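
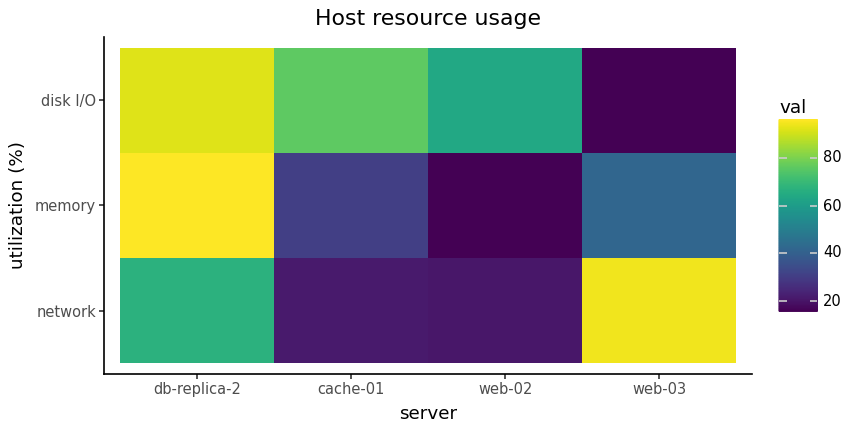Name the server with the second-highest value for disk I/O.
cache-01

Top 3 for disk I/O: db-replica-2 ≈ 90, cache-01 ≈ 80, web-02 ≈ 60.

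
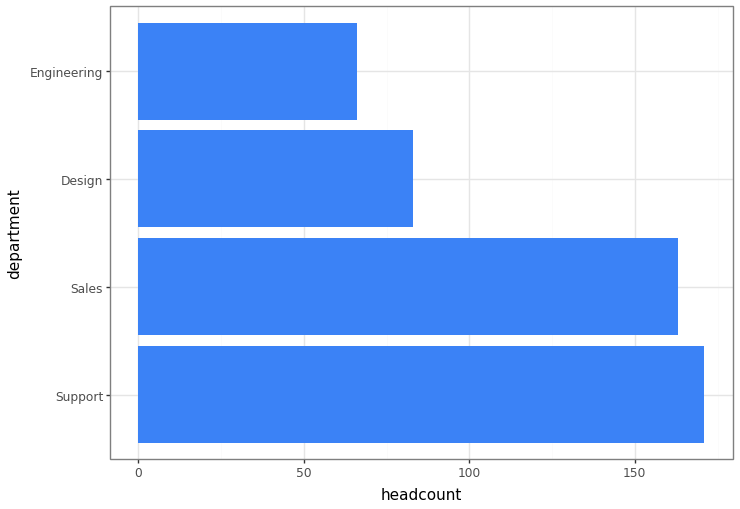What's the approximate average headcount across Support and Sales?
(180 + 160) / 2 ≈ 170.

≈ 170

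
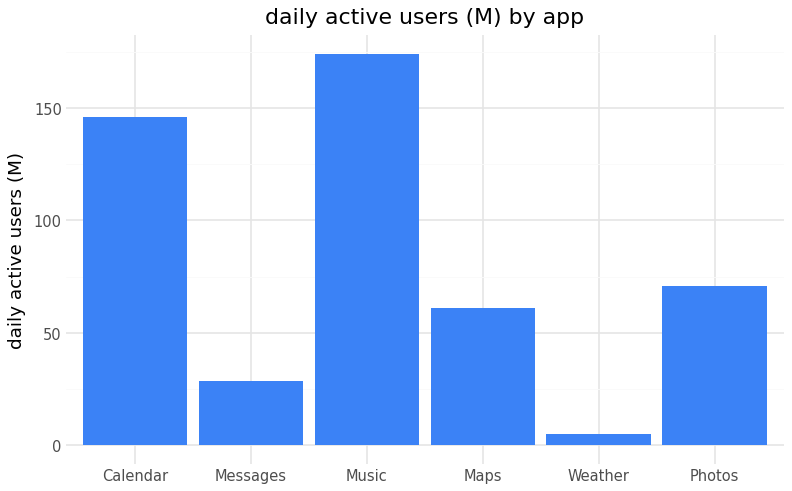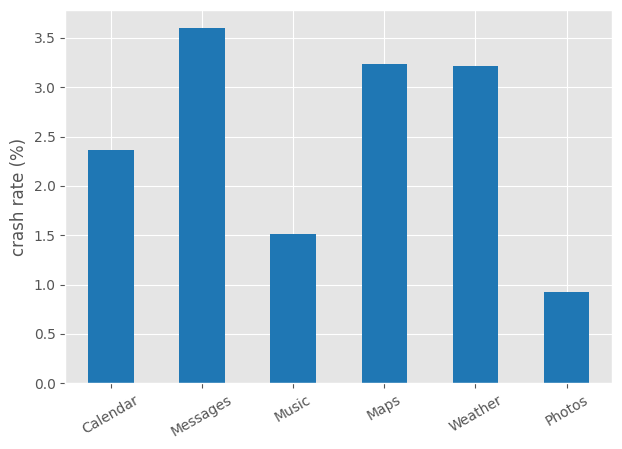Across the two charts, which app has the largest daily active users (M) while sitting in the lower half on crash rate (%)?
Chart 2 median crash rate (%) ≈ 3; below-median apps: Calendar, Music, Photos. Among those, Music has the highest daily active users (M) (≈ 180).

Music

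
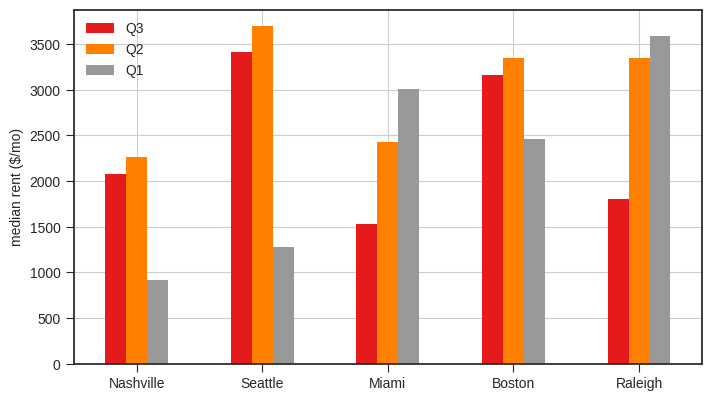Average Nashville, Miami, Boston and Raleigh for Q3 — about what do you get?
(2000 + 1500 + 3000 + 2000) / 4 ≈ 2125.

≈ 2125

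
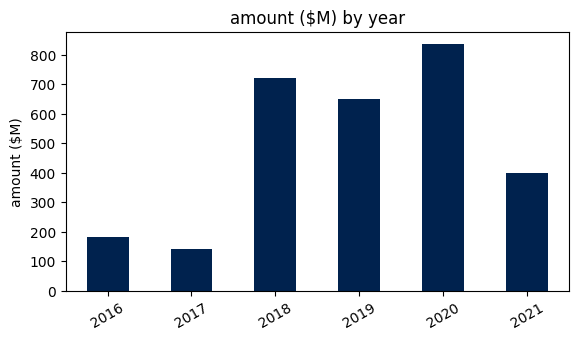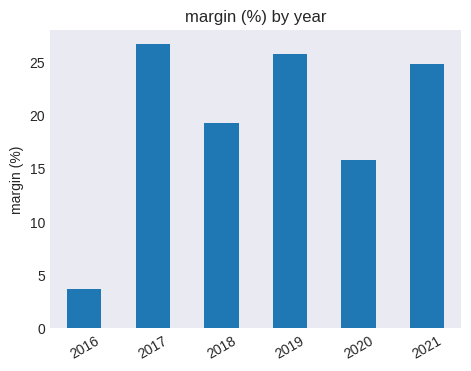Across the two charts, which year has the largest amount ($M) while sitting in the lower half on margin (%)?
Chart 2 median margin (%) ≈ 20; below-median years: 2016, 2018, 2020. Among those, 2020 has the highest amount ($M) (≈ 800).

2020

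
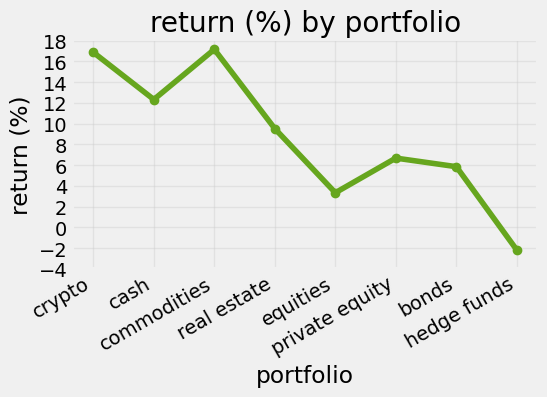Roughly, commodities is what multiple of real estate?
≈ 1.8×

commodities ≈ 18, real estate ≈ 10; 18/10 ≈ 1.8.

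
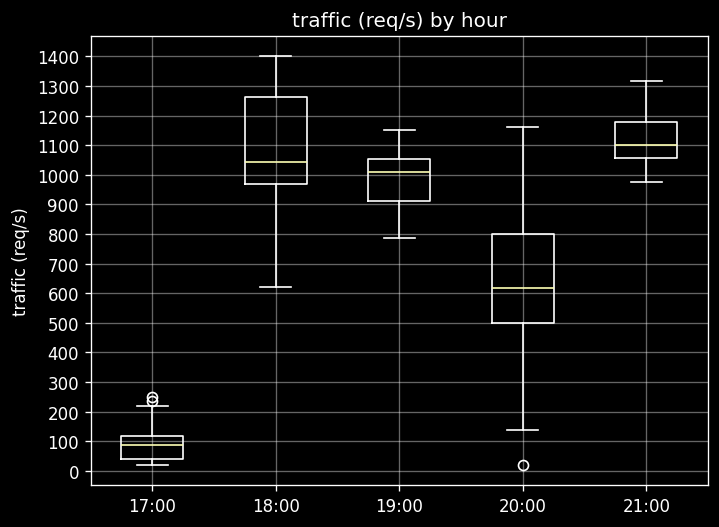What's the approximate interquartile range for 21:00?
≈ 100

Q3 ≈ 1200, Q1 ≈ 1100; IQR ≈ 100.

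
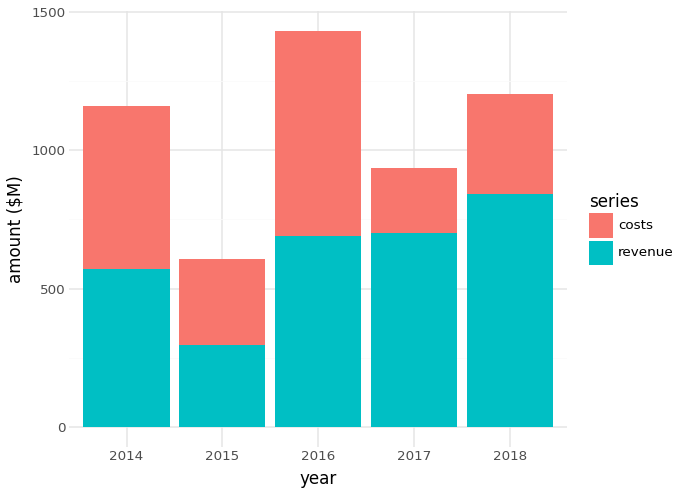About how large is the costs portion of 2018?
≈ 400

costs top ≈ 1200, bottom ≈ 800; segment ≈ 400.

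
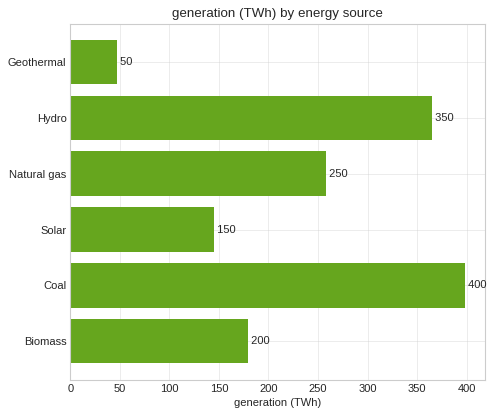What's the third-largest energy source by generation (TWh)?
Natural gas

Top 4: Coal ≈ 400, Hydro ≈ 350, Natural gas ≈ 250, Biomass ≈ 200.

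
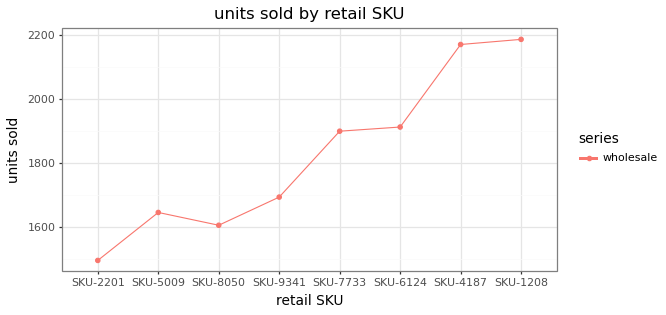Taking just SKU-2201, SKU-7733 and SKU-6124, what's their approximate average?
≈ 1767

(1500 + 1900 + 1900) / 3 ≈ 1767.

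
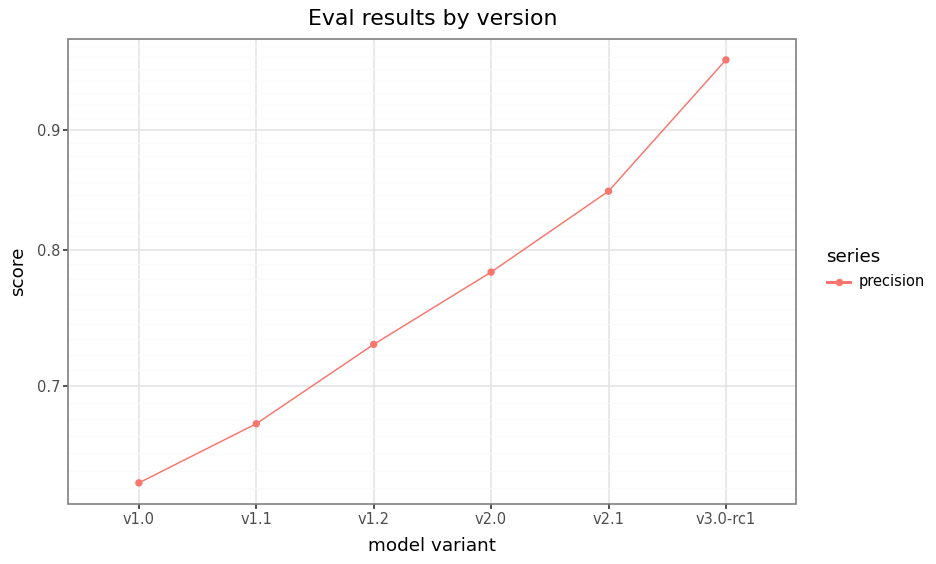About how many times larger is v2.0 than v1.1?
≈ 1.23×

v2.0 ≈ 0.80, v1.1 ≈ 0.65; 0.80/0.65 ≈ 1.23.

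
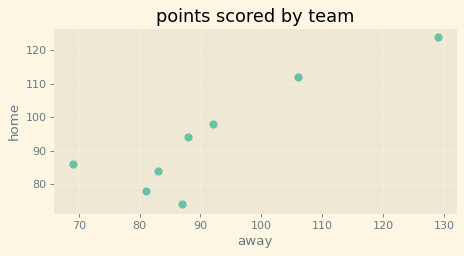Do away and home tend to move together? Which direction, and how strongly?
Points are positively correlated; strong (|r| ≈ 0.9).

positive, strong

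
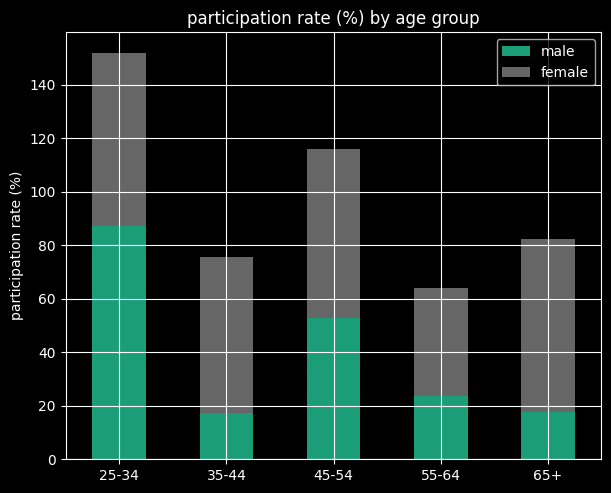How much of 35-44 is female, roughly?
female top ≈ 80, bottom ≈ 20; segment ≈ 60.

≈ 60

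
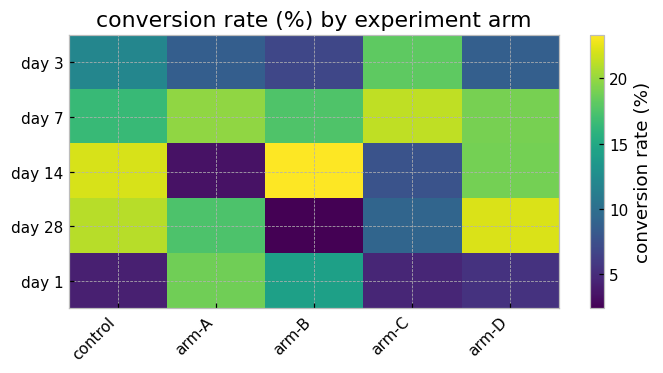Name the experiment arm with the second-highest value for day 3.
control

Top 3 for day 3: arm-C ≈ 18, control ≈ 12, arm-D ≈ 8.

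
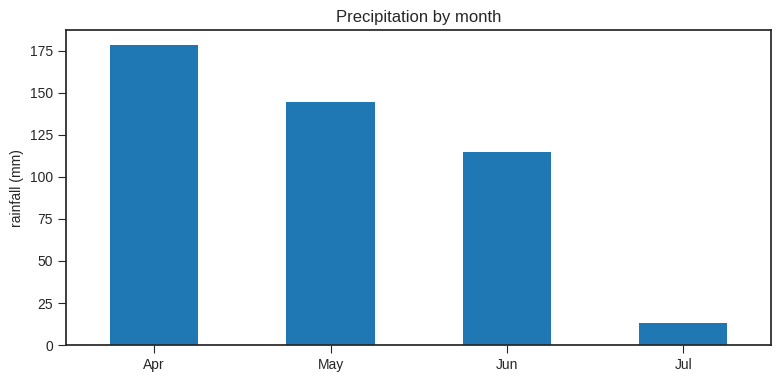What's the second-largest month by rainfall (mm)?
May

Top 3: Apr ≈ 180, May ≈ 140, Jun ≈ 120.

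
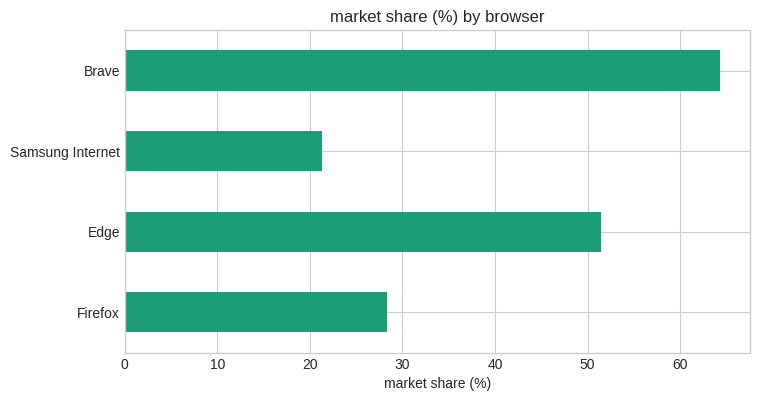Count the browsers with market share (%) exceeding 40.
Above 40: Edge, Brave.

2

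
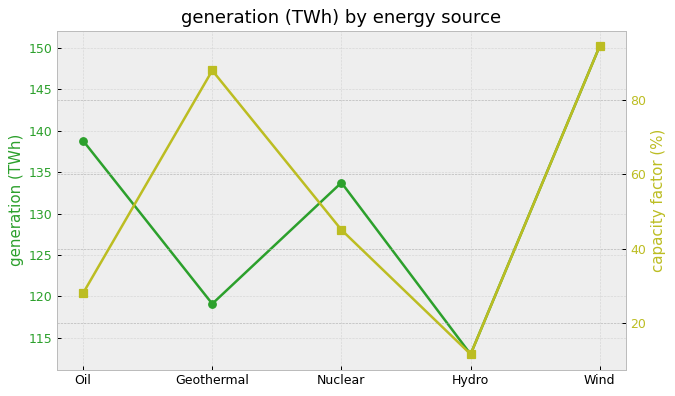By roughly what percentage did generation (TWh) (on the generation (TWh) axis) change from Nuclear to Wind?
Nuclear ≈ 135, Wind ≈ 150; (150 − 135) / 135 ≈ +11.1%.

≈ +11.1%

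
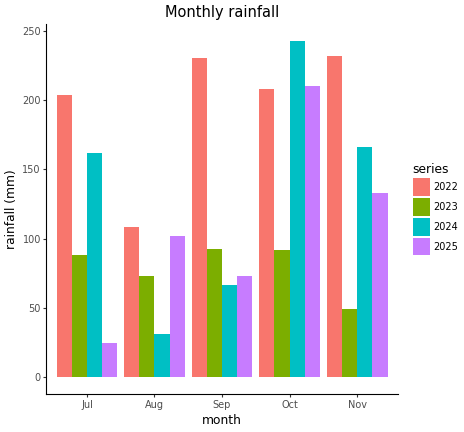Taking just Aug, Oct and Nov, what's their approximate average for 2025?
≈ 142

(100 + 200 + 125) / 3 ≈ 142.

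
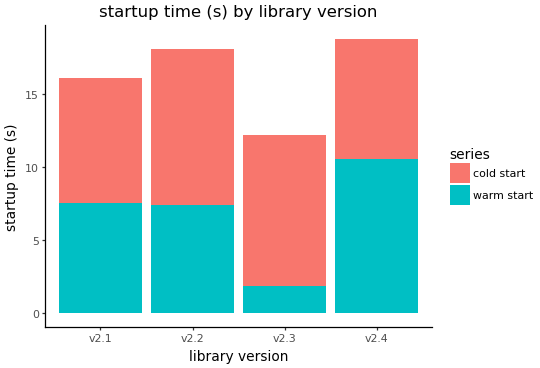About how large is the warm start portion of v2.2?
warm start top ≈ 8, bottom ≈ 0; segment ≈ 8.

≈ 8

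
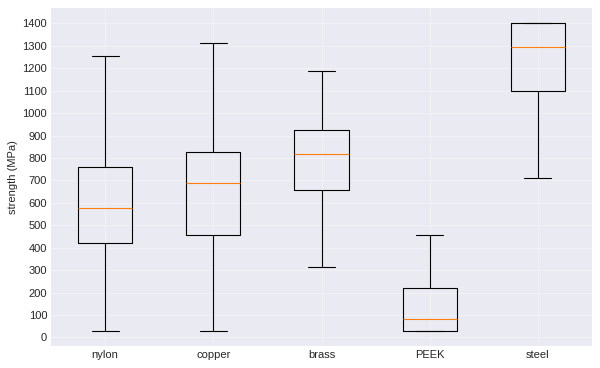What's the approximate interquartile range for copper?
Q3 ≈ 800, Q1 ≈ 500; IQR ≈ 300.

≈ 300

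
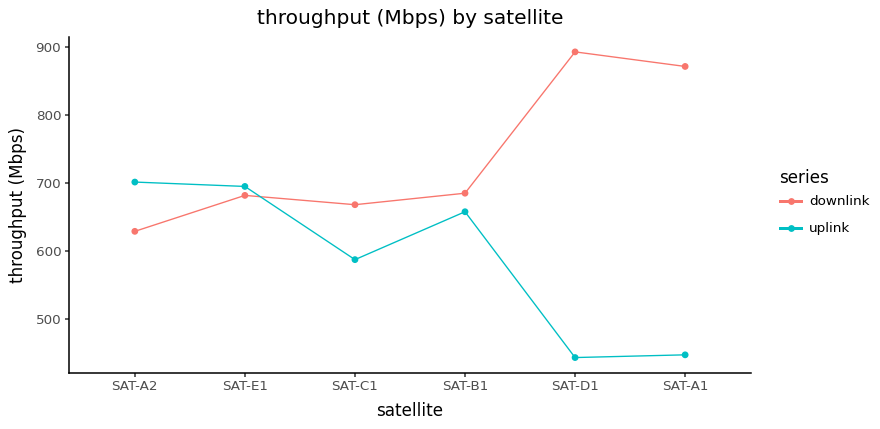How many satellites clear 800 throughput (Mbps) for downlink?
Above 800: SAT-D1, SAT-A1.

2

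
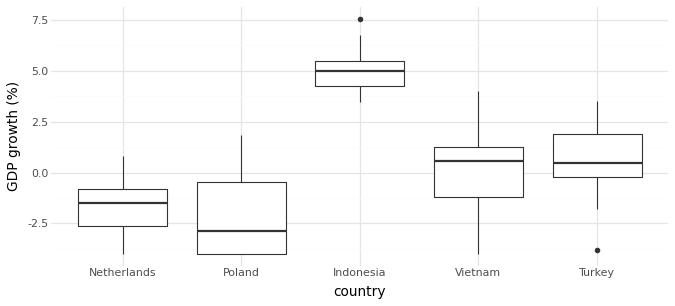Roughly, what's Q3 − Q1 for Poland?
≈ 4

Q3 ≈ 0, Q1 ≈ -4; IQR ≈ 4.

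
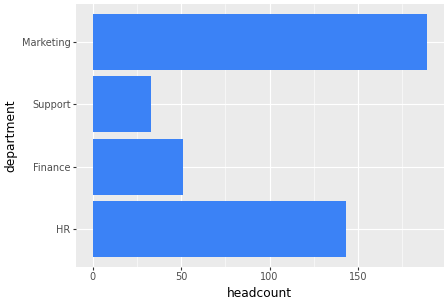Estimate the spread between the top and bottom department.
Max Marketing ≈ 180, min Support ≈ 40; range ≈ 140.

≈ 140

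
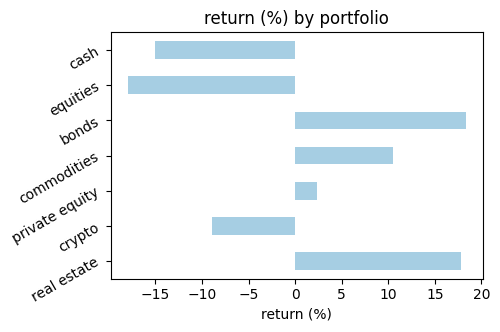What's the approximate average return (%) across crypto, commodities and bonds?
≈ 7

(-10 + 10 + 20) / 3 ≈ 7.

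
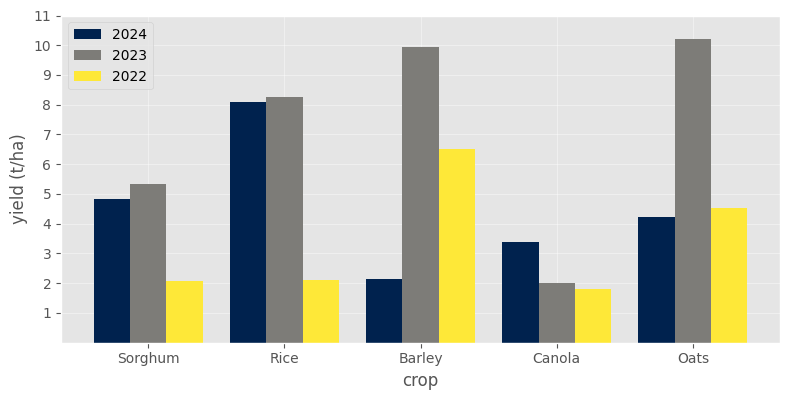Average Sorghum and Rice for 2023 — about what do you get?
(5 + 8) / 2 ≈ 6.

≈ 6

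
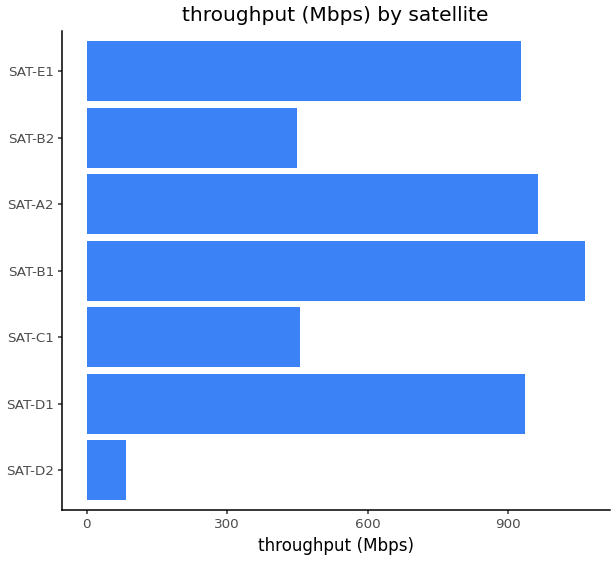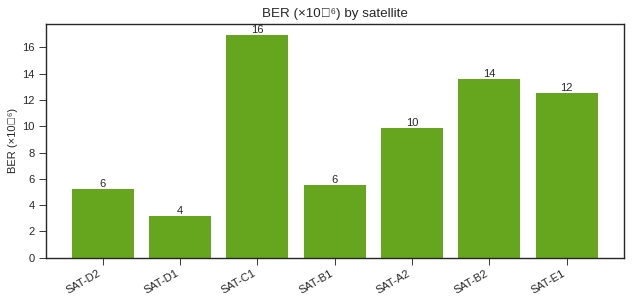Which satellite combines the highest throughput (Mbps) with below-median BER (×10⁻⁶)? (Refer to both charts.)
Chart 2 median BER (×10⁻⁶) ≈ 10; below-median satellites: SAT-D2, SAT-D1, SAT-B1. Among those, SAT-B1 has the highest throughput (Mbps) (≈ 1100).

SAT-B1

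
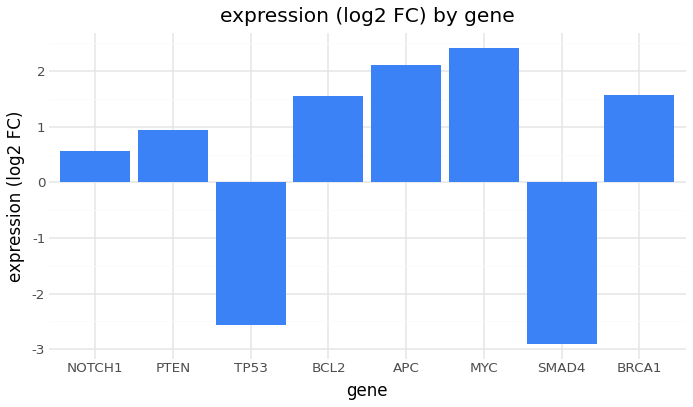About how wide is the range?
≈ 5.5

Max MYC ≈ 2.5, min SMAD4 ≈ -3.0; range ≈ 5.5.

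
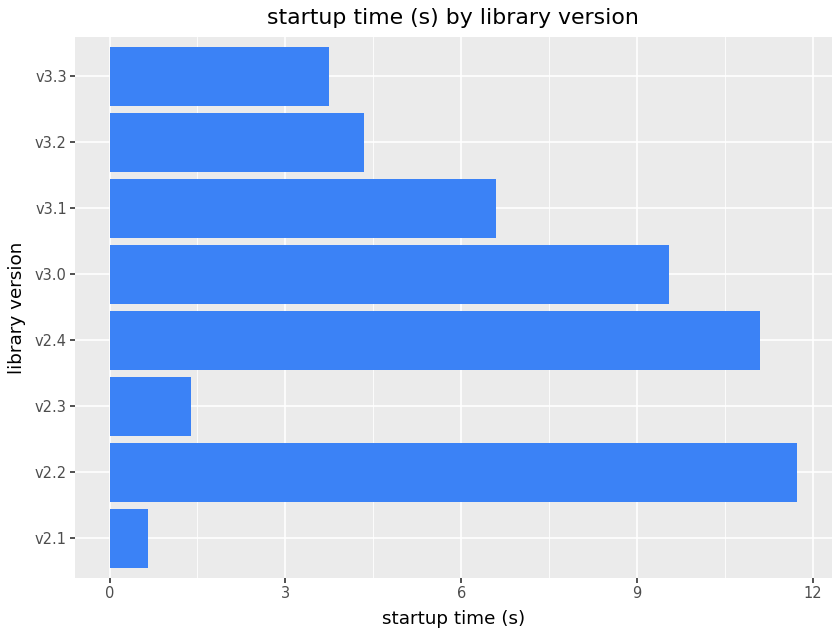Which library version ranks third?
v3.0

Top 4: v2.2 ≈ 12, v2.4 ≈ 11, v3.0 ≈ 10, v3.1 ≈ 7.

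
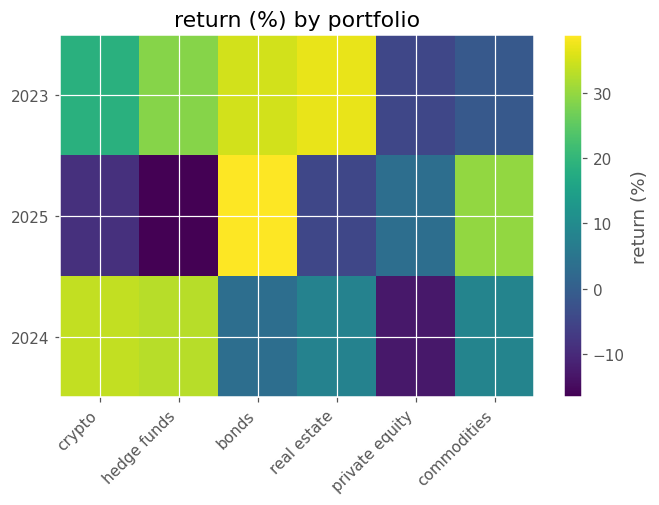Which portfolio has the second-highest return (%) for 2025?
Top 3 for 2025: bonds ≈ 40, commodities ≈ 30, private equity ≈ 5.

commodities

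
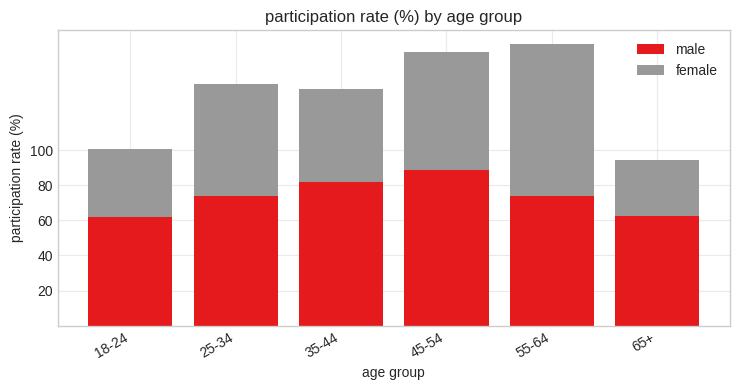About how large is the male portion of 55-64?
male top ≈ 80, bottom ≈ 0; segment ≈ 80.

≈ 80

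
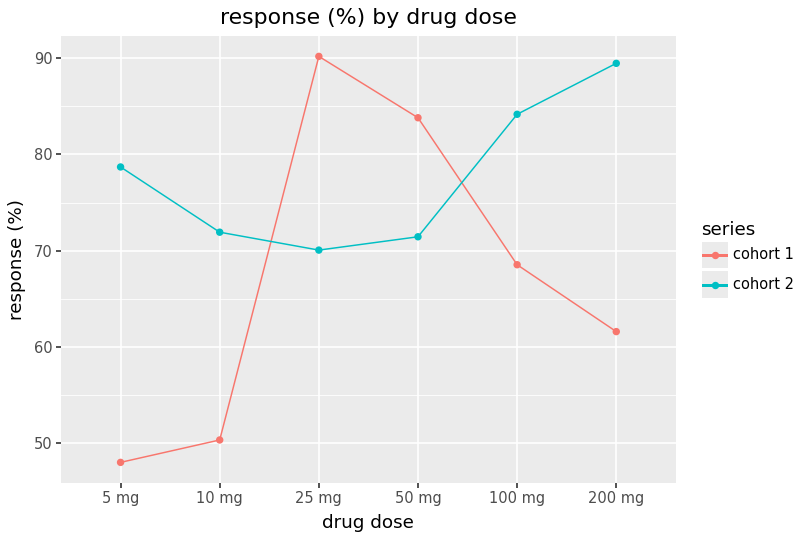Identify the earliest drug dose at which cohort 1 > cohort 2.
25 mg

10 mg: cohort 1 ≈ 50 vs cohort 2 ≈ 70 (not yet); 25 mg: cohort 1 ≈ 90 vs cohort 2 ≈ 70 (first crossover).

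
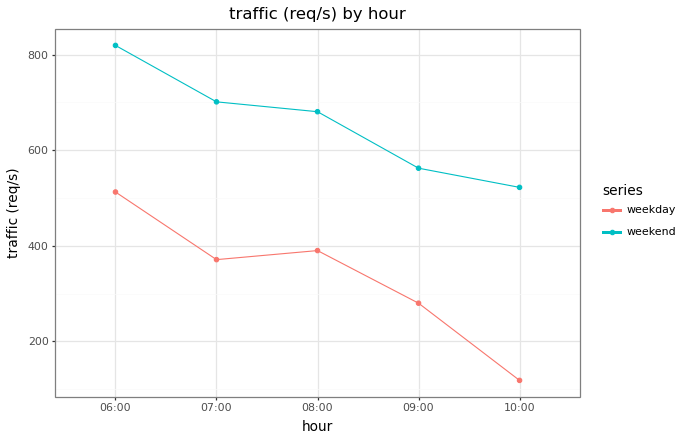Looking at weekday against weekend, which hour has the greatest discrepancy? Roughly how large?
10:00: weekday ≈ 100, weekend ≈ 500 → gap ≈ 400. Next-largest (07:00) is only ≈ 300.

10:00, ≈ 400 req/s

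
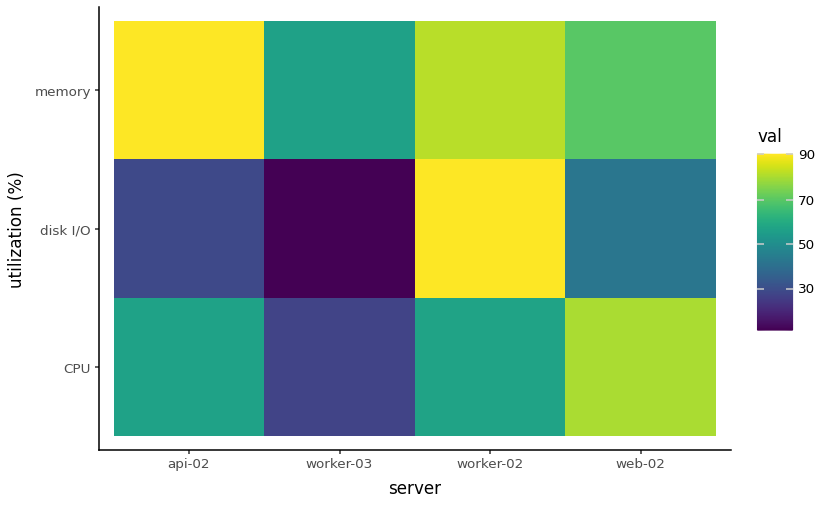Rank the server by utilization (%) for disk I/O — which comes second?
web-02

Top 3 for disk I/O: worker-02 ≈ 90, web-02 ≈ 40, api-02 ≈ 30.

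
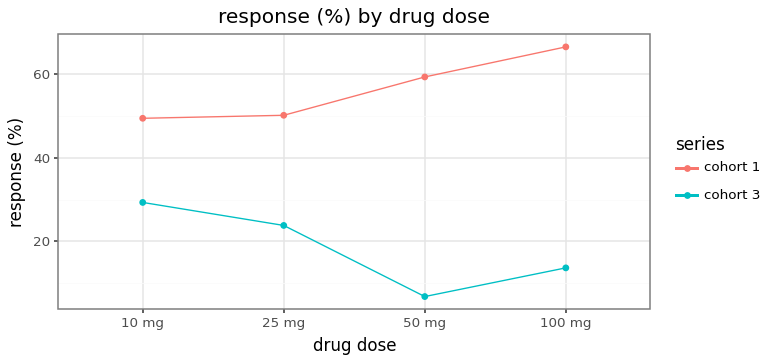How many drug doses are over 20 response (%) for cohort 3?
Above 20: 10 mg, 25 mg.

2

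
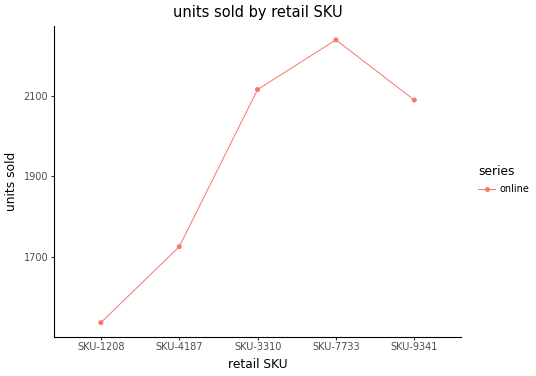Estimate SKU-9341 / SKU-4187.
≈ 1.24×

SKU-9341 ≈ 2100, SKU-4187 ≈ 1700; 2100/1700 ≈ 1.24.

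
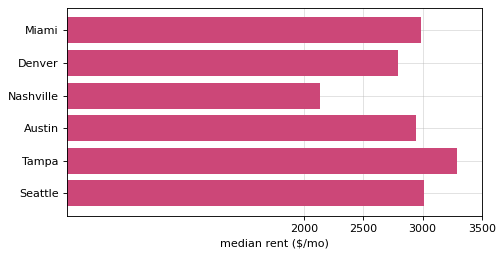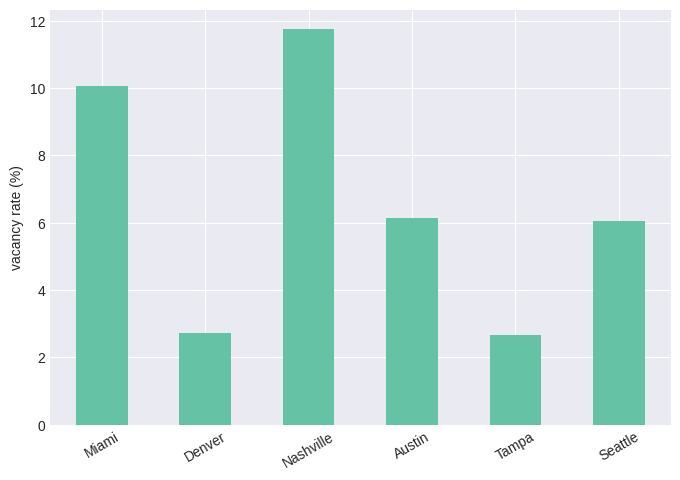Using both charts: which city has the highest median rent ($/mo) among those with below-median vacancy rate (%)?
Chart 2 median vacancy rate (%) ≈ 6; below-median cities: Denver, Tampa, Seattle. Among those, Tampa has the highest median rent ($/mo) (≈ 3500).

Tampa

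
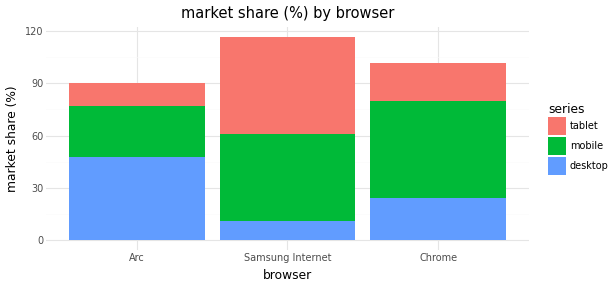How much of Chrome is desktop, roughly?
≈ 20

desktop top ≈ 20, bottom ≈ 0; segment ≈ 20.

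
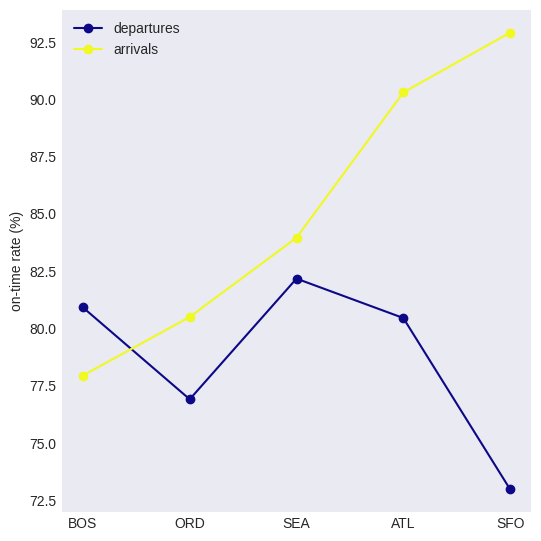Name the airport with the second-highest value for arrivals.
Top 3 for arrivals: SFO ≈ 92, ATL ≈ 90, SEA ≈ 84.

ATL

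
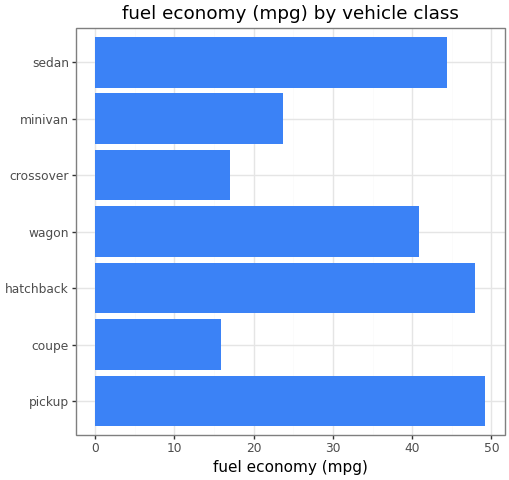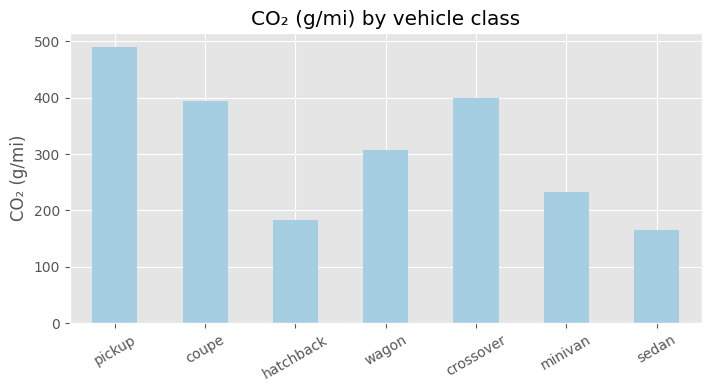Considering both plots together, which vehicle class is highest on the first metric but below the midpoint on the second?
hatchback

Chart 2 median CO₂ (g/mi) ≈ 300; below-median vehicle classes: hatchback, minivan, sedan. Among those, hatchback has the highest fuel economy (mpg) (≈ 50).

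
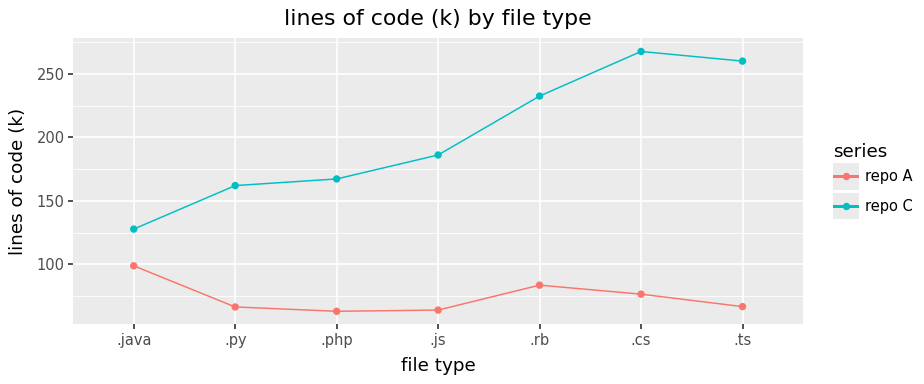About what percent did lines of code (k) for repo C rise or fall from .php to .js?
.php ≈ 160, .js ≈ 180; (180 − 160) / 160 ≈ +12.5%.

≈ +12.5%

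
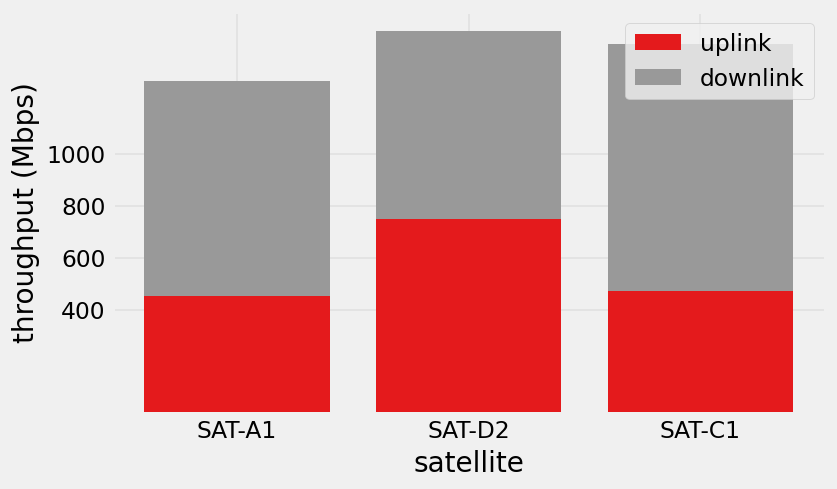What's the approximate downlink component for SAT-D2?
downlink top ≈ 1400, bottom ≈ 800; segment ≈ 600.

≈ 600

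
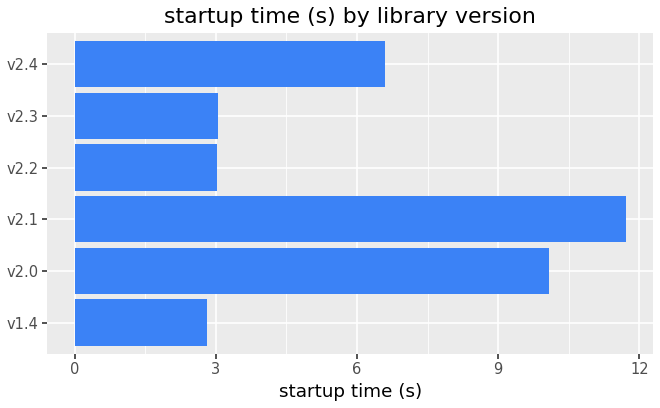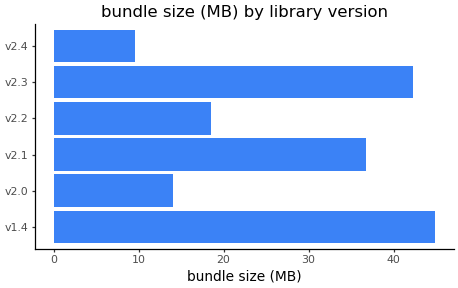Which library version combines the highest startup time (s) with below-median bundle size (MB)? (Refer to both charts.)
v2.0

Chart 2 median bundle size (MB) ≈ 30; below-median library versions: v2.0, v2.2, v2.4. Among those, v2.0 has the highest startup time (s) (≈ 10).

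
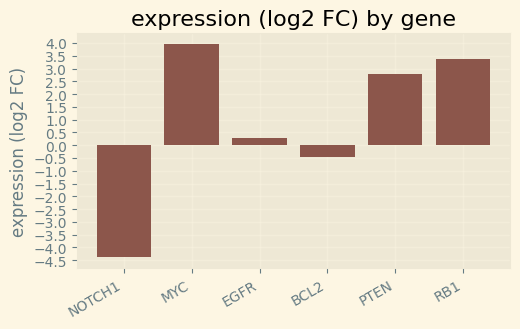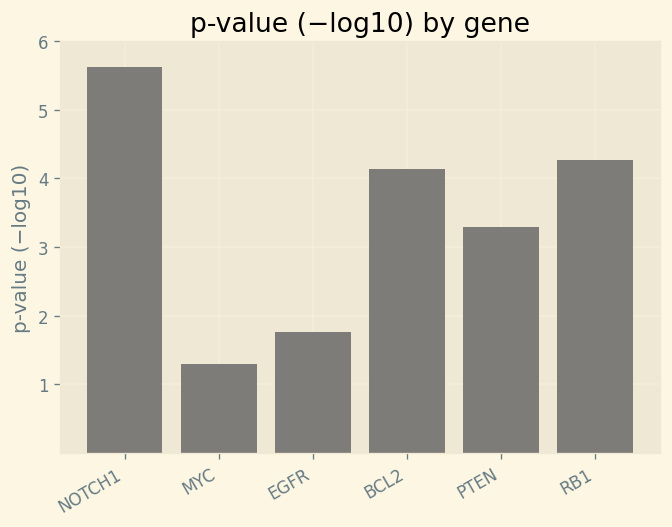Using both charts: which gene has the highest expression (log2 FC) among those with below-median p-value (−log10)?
Chart 2 median p-value (−log10) ≈ 4; below-median genes: MYC, EGFR, PTEN. Among those, MYC has the highest expression (log2 FC) (≈ 4).

MYC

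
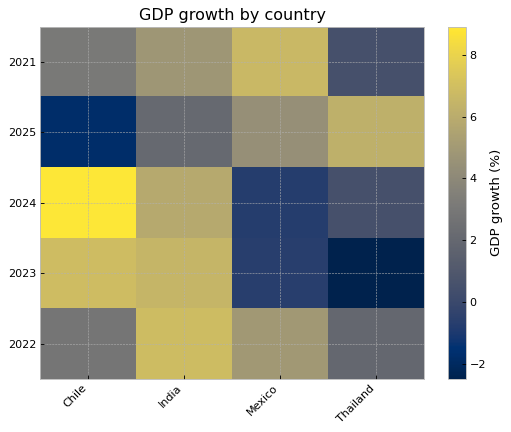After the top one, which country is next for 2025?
Top 3 for 2025: Thailand ≈ 6, Mexico ≈ 4, India ≈ 2.

Mexico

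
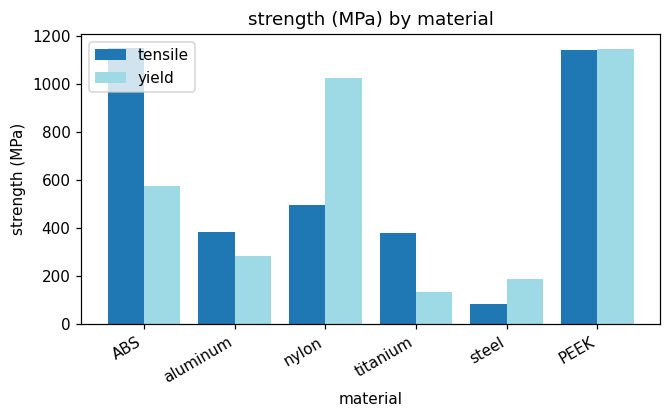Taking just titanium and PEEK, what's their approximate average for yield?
≈ 600

(100 + 1100) / 2 ≈ 600.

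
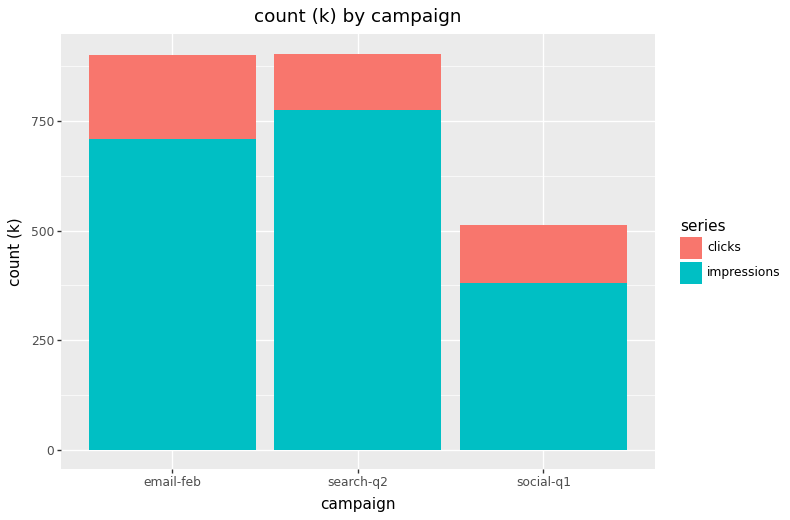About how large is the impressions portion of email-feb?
≈ 700

impressions top ≈ 700, bottom ≈ 0; segment ≈ 700.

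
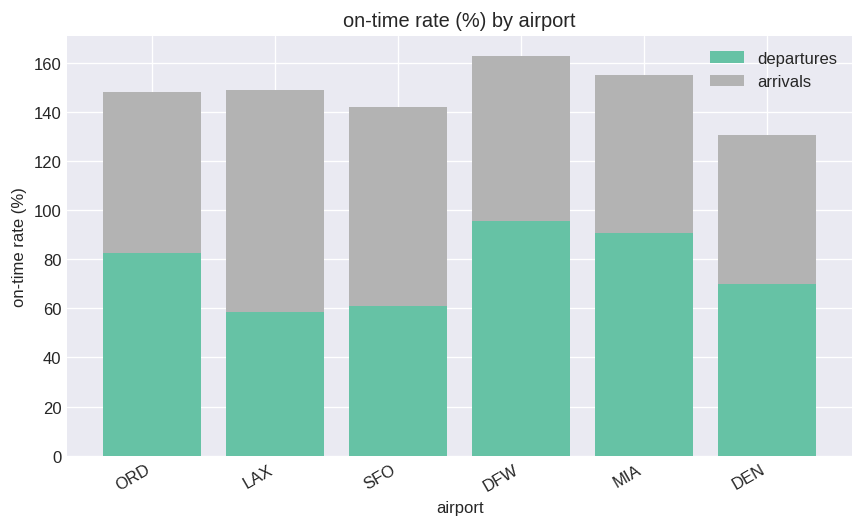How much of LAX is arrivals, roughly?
≈ 80

arrivals top ≈ 140, bottom ≈ 60; segment ≈ 80.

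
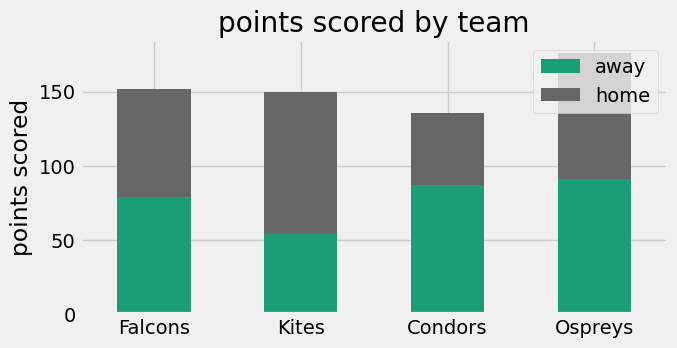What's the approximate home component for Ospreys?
home top ≈ 180, bottom ≈ 100; segment ≈ 80.

≈ 80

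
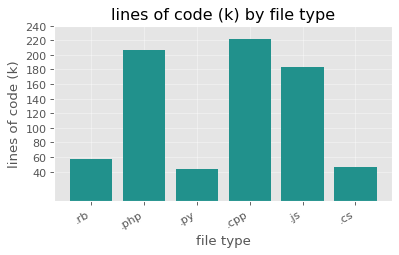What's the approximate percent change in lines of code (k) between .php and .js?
≈ -10%

.php ≈ 200, .js ≈ 180; (180 − 200) / 200 ≈ -10%.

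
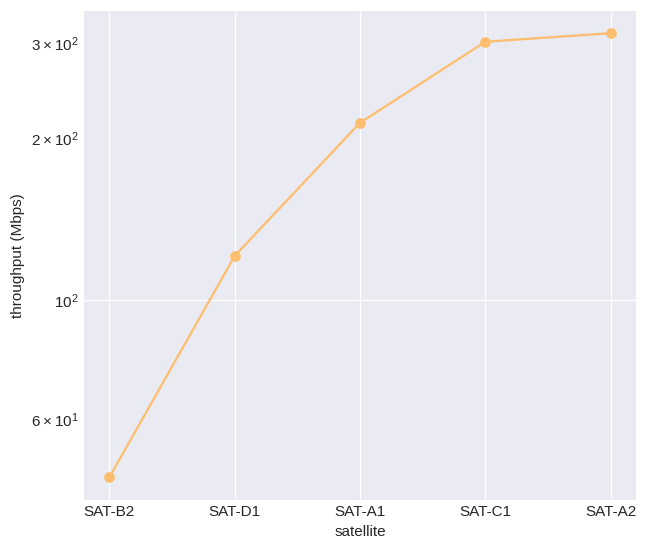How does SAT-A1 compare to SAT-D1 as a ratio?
SAT-A1 ≈ 225, SAT-D1 ≈ 125; 225/125 ≈ 1.8.

≈ 1.8×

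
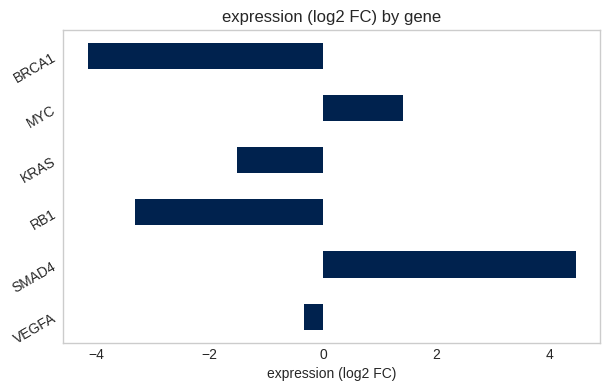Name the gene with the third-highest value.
Top 4: SMAD4 ≈ 4, MYC ≈ 1, VEGFA ≈ 0, KRAS ≈ -2.

VEGFA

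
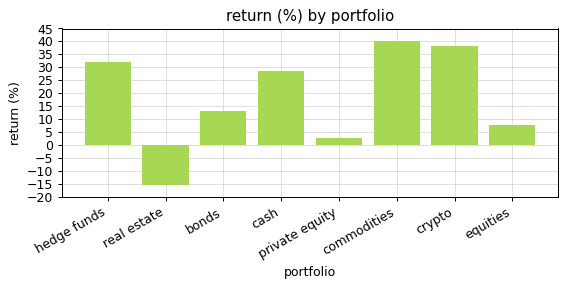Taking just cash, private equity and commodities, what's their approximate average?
(30 + 5 + 40) / 3 ≈ 25.

≈ 25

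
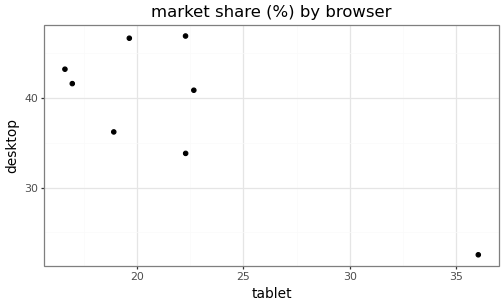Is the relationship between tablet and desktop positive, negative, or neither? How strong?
Points are negatively correlated; strong (|r| ≈ 0.8).

negative, strong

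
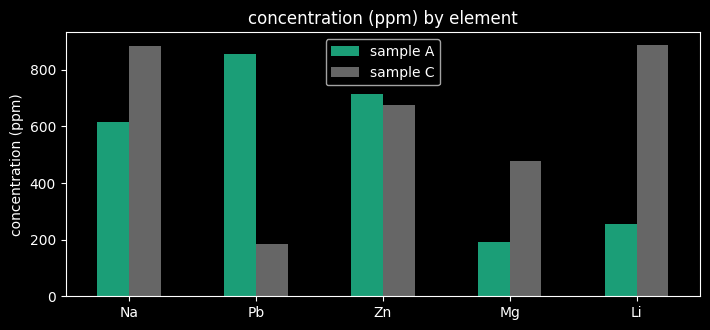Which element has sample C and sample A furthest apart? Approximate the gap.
Pb, ≈ 700 ppm

Pb: sample C ≈ 200, sample A ≈ 900 → gap ≈ 700. Next-largest (Li) is only ≈ 600.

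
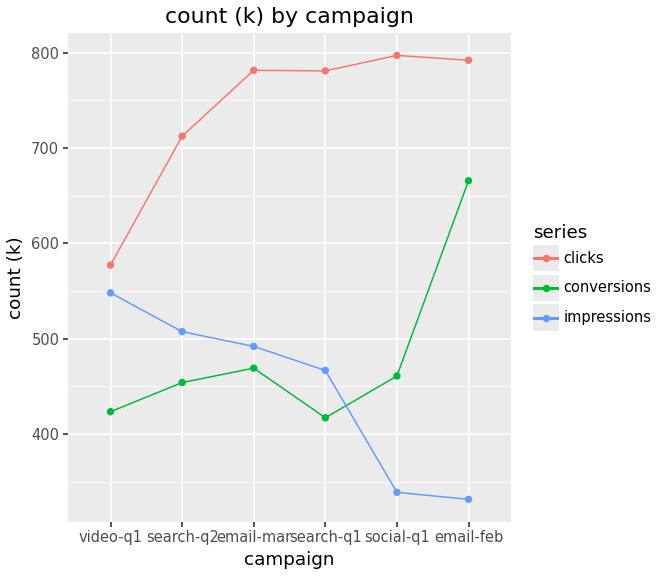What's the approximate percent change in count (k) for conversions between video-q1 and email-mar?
≈ +12.5%

video-q1 ≈ 400, email-mar ≈ 450; (450 − 400) / 400 ≈ +12.5%.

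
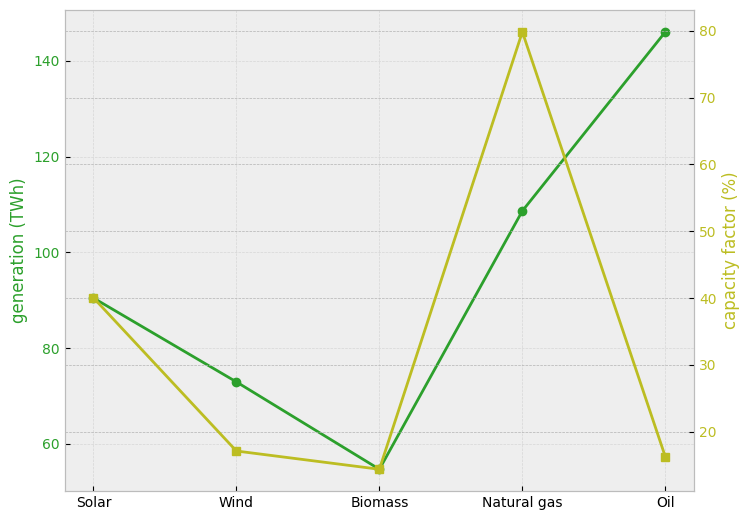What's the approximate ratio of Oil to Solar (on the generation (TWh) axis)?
Oil ≈ 150, Solar ≈ 90; 150/90 ≈ 1.67.

≈ 1.67×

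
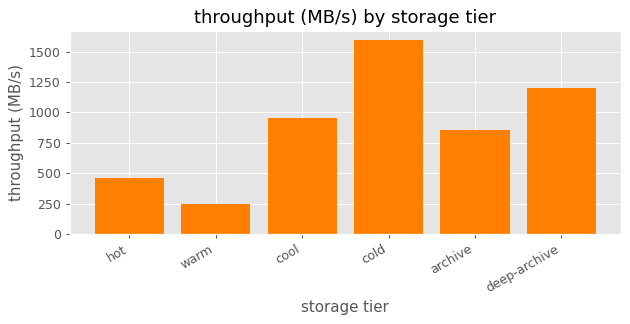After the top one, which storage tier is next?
Top 3: cold ≈ 1600, deep-archive ≈ 1200, cool ≈ 1000.

deep-archive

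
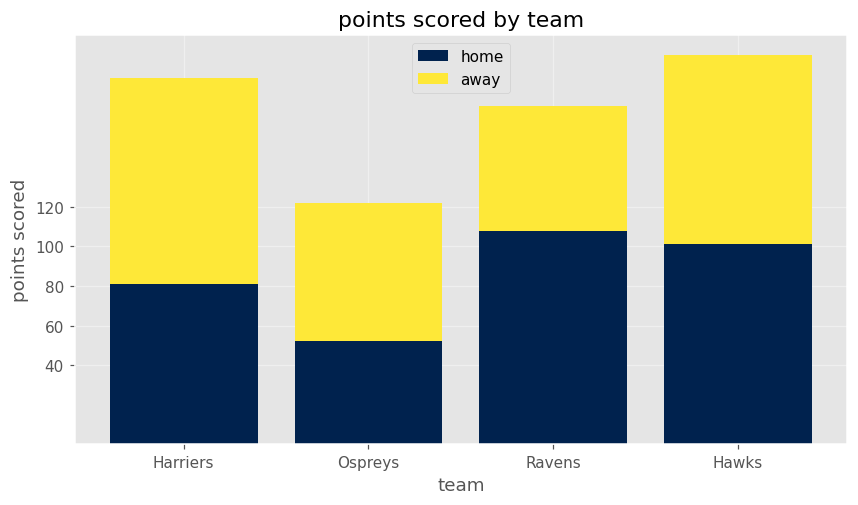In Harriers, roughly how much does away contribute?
≈ 100

away top ≈ 180, bottom ≈ 80; segment ≈ 100.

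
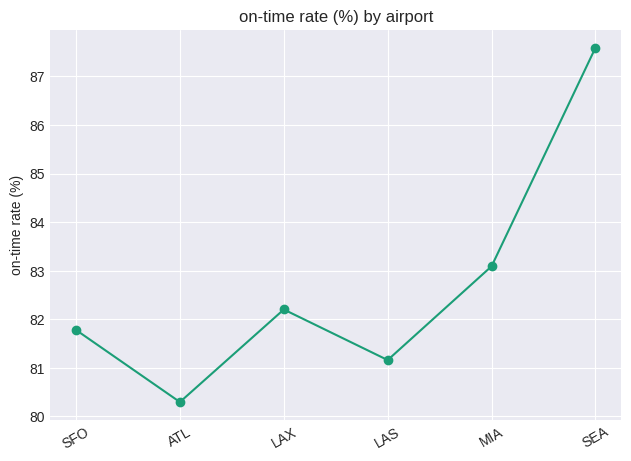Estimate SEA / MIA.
SEA ≈ 88, MIA ≈ 83; 88/83 ≈ 1.06.

≈ 1.06×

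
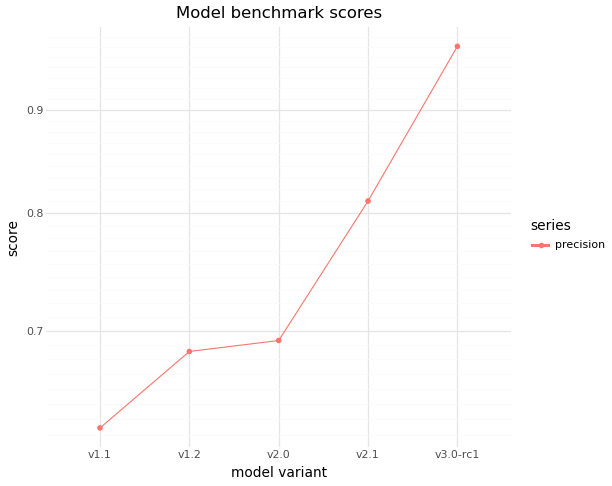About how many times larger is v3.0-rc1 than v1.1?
v3.0-rc1 ≈ 0.95, v1.1 ≈ 0.65; 0.95/0.65 ≈ 1.46.

≈ 1.46×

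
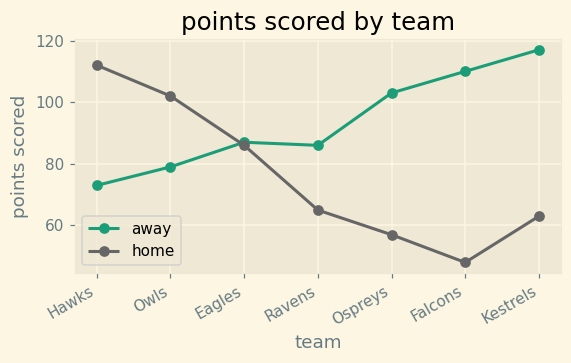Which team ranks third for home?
Top 4 for home: Hawks ≈ 110, Owls ≈ 100, Eagles ≈ 90, Ravens ≈ 60.

Eagles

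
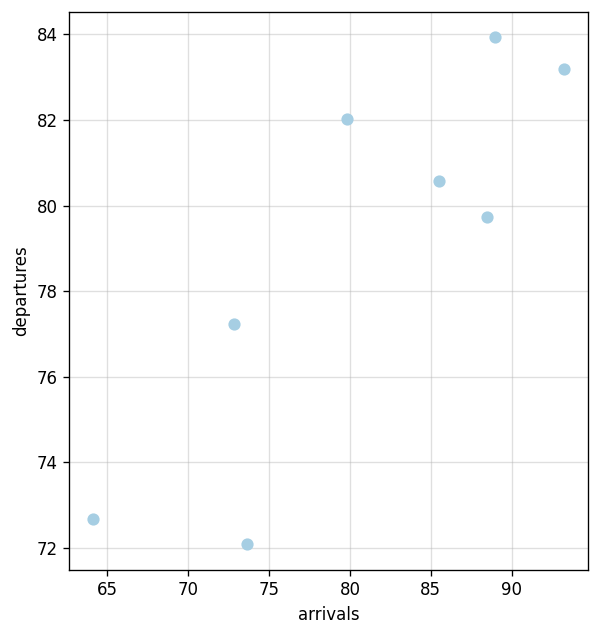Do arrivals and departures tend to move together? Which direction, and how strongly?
positive, strong

Points are positively correlated; strong (|r| ≈ 0.9).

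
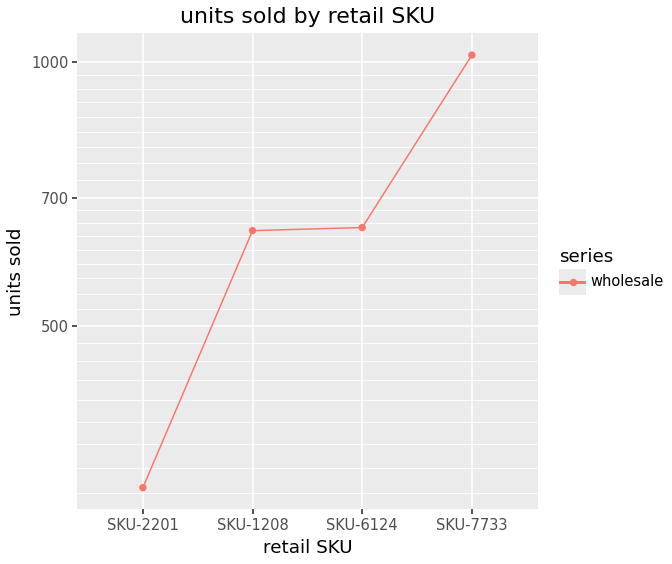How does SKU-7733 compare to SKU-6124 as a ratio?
SKU-7733 ≈ 1000, SKU-6124 ≈ 600; 1000/600 ≈ 1.67.

≈ 1.67×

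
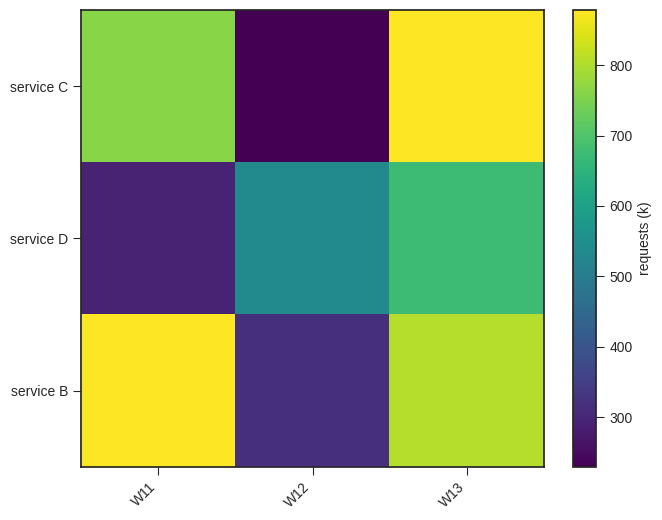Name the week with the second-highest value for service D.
W12

Top 3 for service D: W13 ≈ 700, W12 ≈ 500, W11 ≈ 300.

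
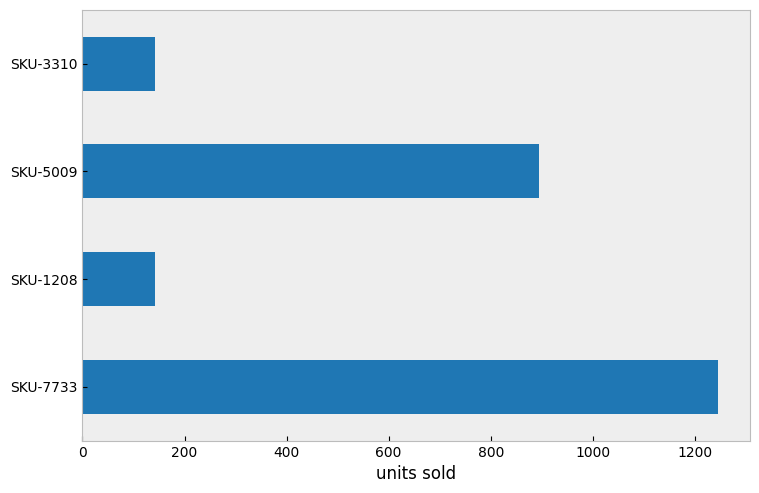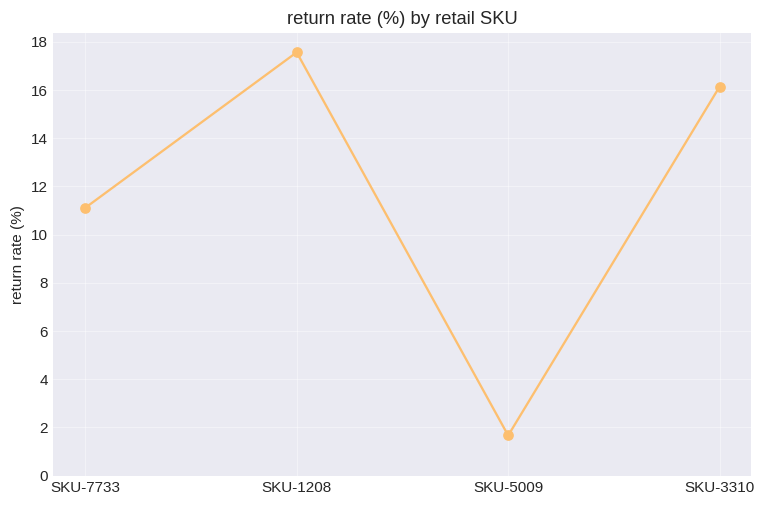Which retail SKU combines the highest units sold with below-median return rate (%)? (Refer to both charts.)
Chart 2 median return rate (%) ≈ 14; below-median retail SKUs: SKU-7733, SKU-5009. Among those, SKU-7733 has the highest units sold (≈ 1200).

SKU-7733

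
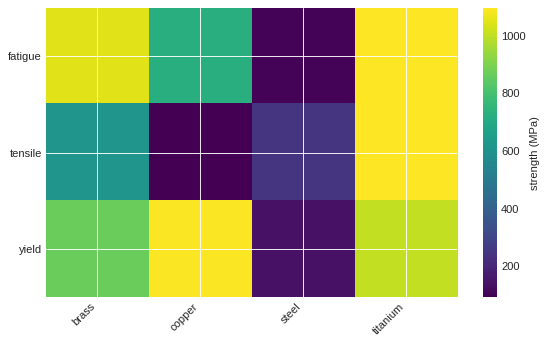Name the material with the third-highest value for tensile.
steel

Top 4 for tensile: titanium ≈ 1100, brass ≈ 600, steel ≈ 200, copper ≈ 100.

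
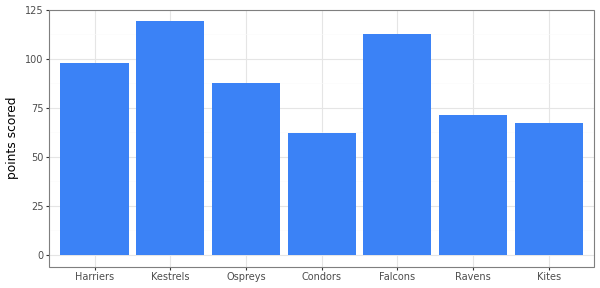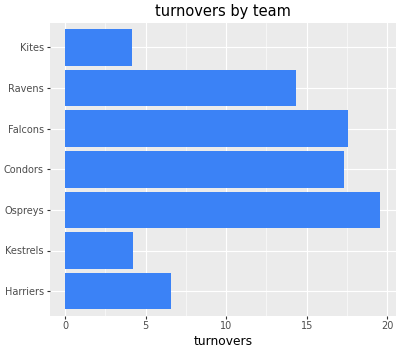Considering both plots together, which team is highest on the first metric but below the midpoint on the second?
Kestrels

Chart 2 median turnovers ≈ 14; below-median teams: Harriers, Kestrels, Kites. Among those, Kestrels has the highest points scored (≈ 120).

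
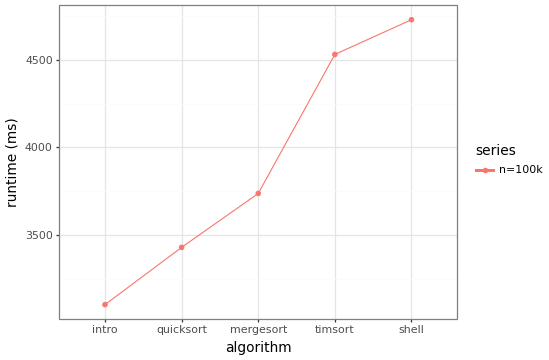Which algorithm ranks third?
mergesort

Top 4: shell ≈ 4800, timsort ≈ 4600, mergesort ≈ 3800, quicksort ≈ 3400.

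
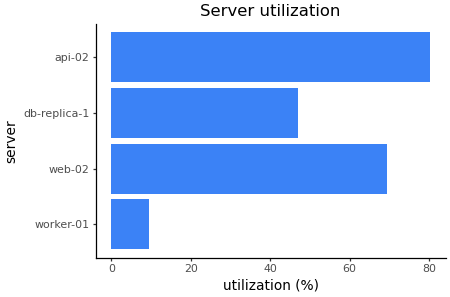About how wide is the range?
≈ 70

Max api-02 ≈ 80, min worker-01 ≈ 10; range ≈ 70.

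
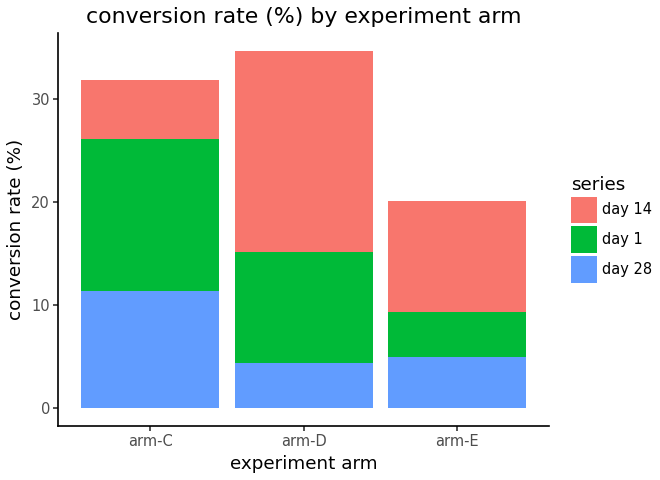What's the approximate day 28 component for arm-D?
≈ 5

day 28 top ≈ 5, bottom ≈ 0; segment ≈ 5.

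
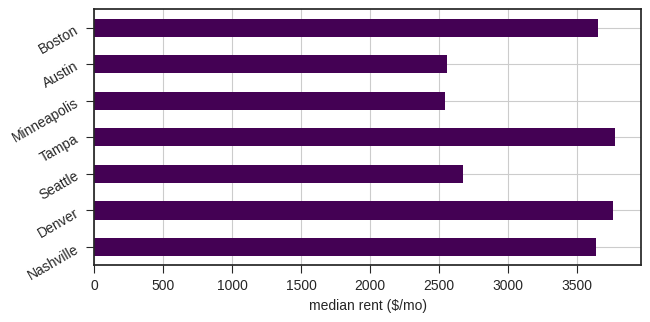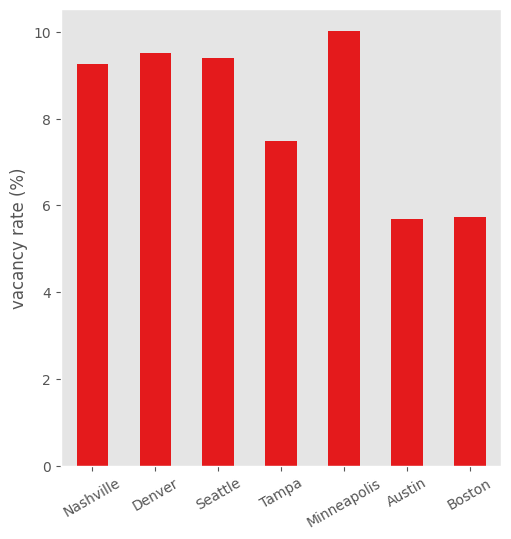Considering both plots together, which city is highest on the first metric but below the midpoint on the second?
Chart 2 median vacancy rate (%) ≈ 9; below-median cities: Tampa, Austin, Boston. Among those, Tampa has the highest median rent ($/mo) (≈ 4000).

Tampa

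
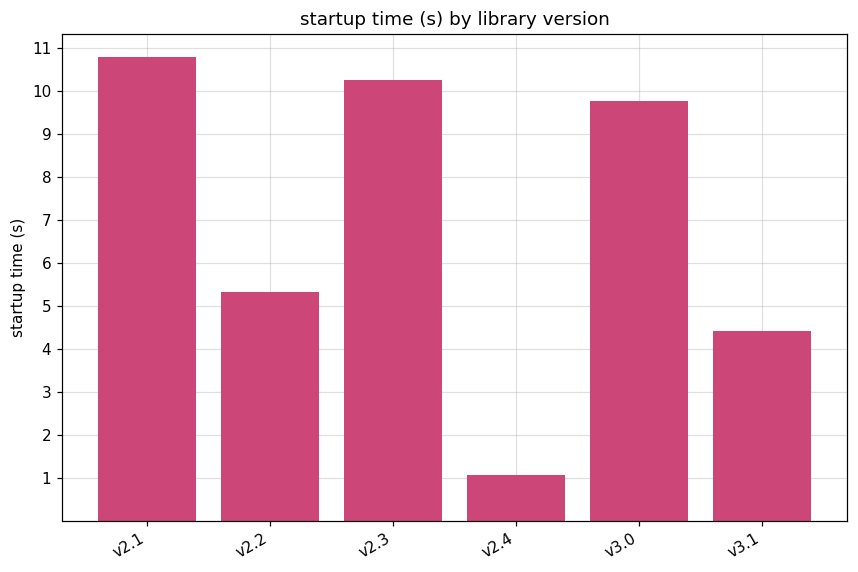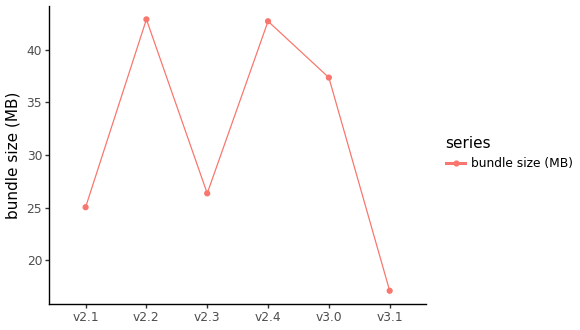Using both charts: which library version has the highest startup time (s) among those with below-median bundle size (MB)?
Chart 2 median bundle size (MB) ≈ 30; below-median library versions: v2.1, v2.3, v3.1. Among those, v2.1 has the highest startup time (s) (≈ 11).

v2.1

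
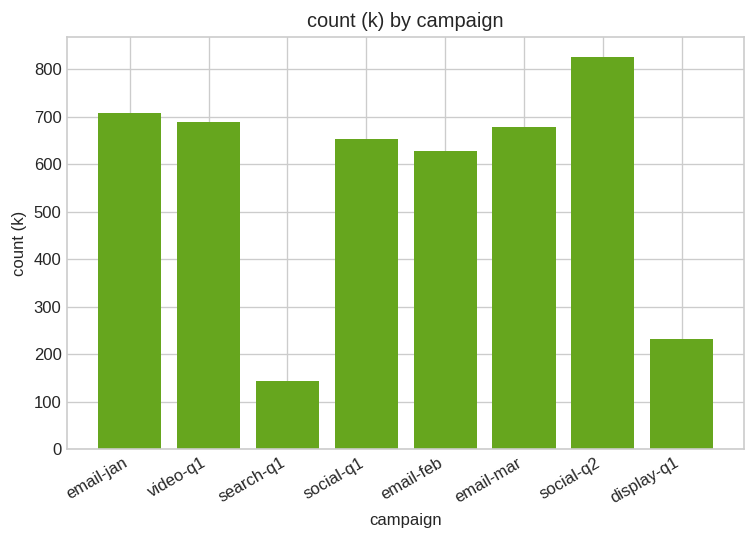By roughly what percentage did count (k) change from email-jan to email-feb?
≈ -14.3%

email-jan ≈ 700, email-feb ≈ 600; (600 − 700) / 700 ≈ -14.3%.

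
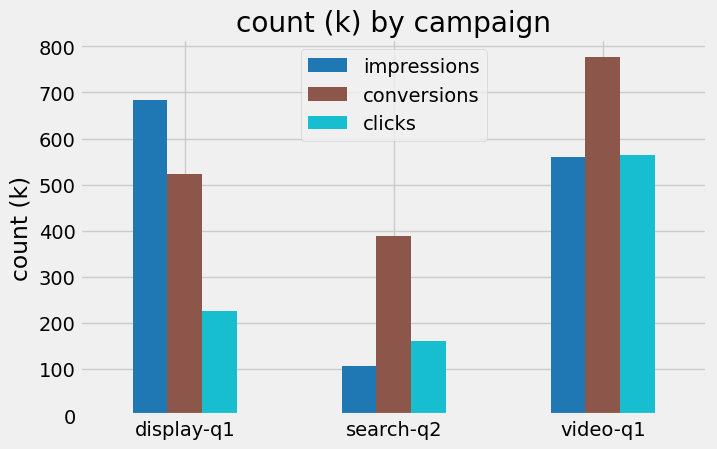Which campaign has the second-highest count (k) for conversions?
display-q1

Top 3 for conversions: video-q1 ≈ 800, display-q1 ≈ 500, search-q2 ≈ 400.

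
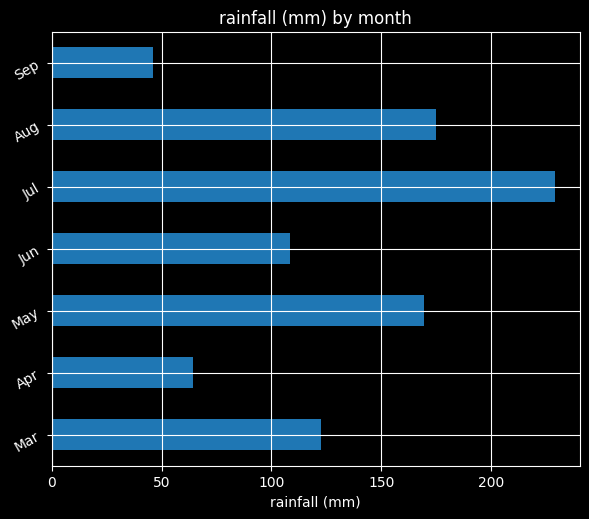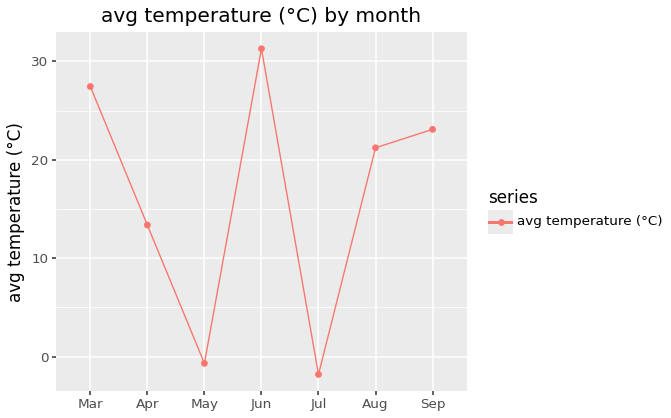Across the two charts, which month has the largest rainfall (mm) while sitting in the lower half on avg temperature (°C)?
Jul

Chart 2 median avg temperature (°C) ≈ 20; below-median months: Apr, May, Jul. Among those, Jul has the highest rainfall (mm) (≈ 225).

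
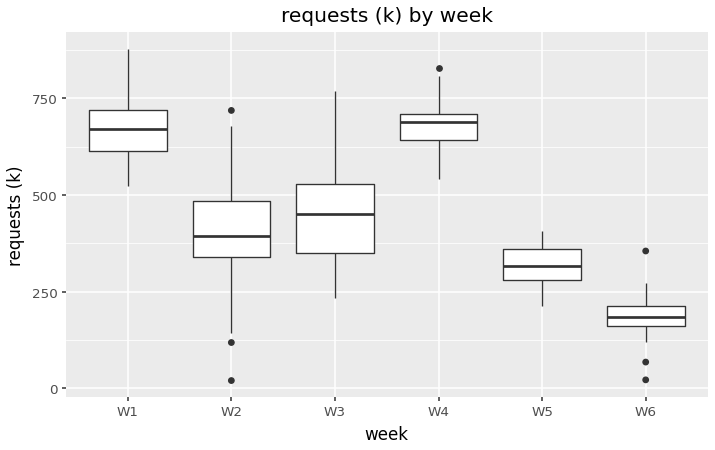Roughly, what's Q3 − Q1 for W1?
≈ 100

Q3 ≈ 700, Q1 ≈ 600; IQR ≈ 100.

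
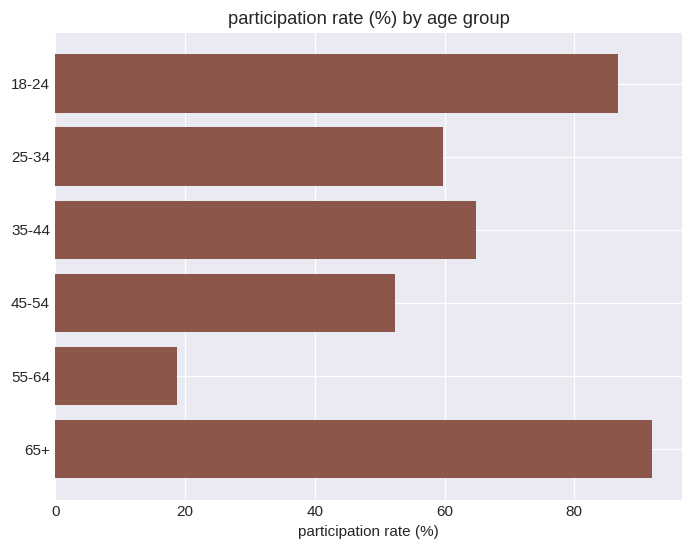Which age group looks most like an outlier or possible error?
55-64 ≈ 20; the rest sit between ≈ 50 and ≈ 90.

55-64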